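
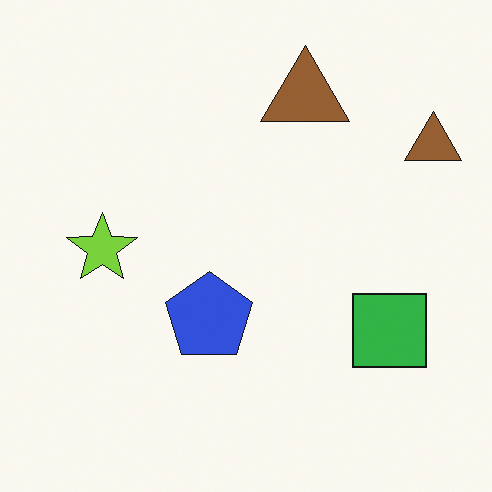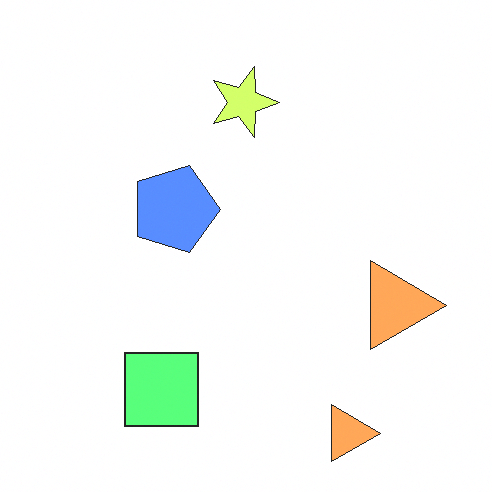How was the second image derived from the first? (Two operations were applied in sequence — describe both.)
This is the original image noticeably brightened, then rotated 90° clockwise.

Every pixel — background and shapes alike — is uniformly brightened. The green square sits in the bottom-right of the first image and the bottom-left of the second — consistent with a whole-image 90° clockwise rotation.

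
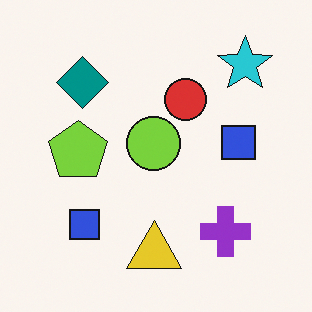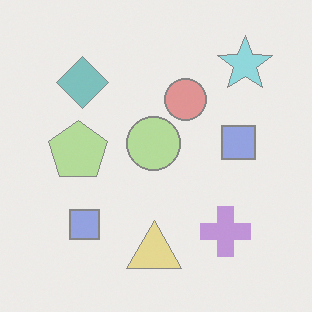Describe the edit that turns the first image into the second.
The second image is the first washed out (contrast reduced).

Tones are pushed toward mid-grey across the whole image — a global contrast change.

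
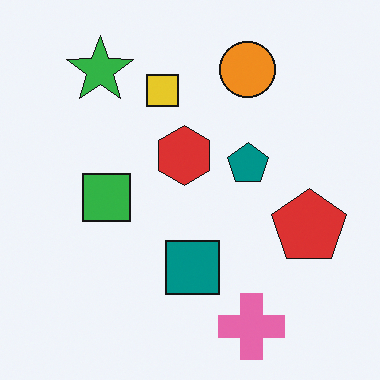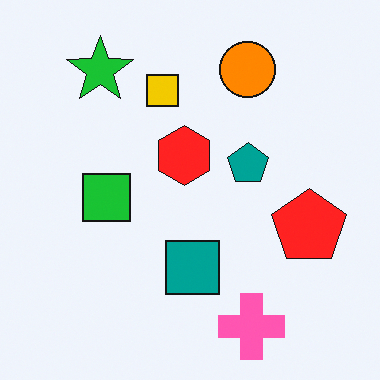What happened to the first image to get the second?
It was slightly oversaturated.

All colors are more vivid — a global saturation change.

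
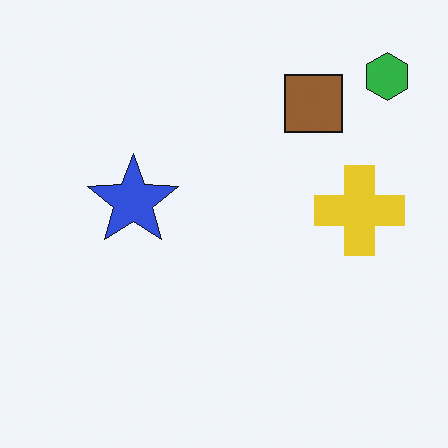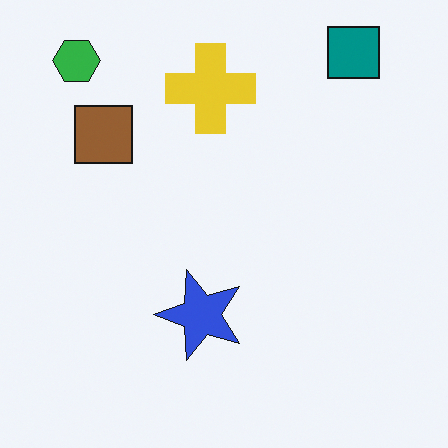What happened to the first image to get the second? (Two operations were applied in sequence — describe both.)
The image was rotated 90° counter-clockwise, then overlaid with an additional teal square.

The green hexagon sits in the top-right of the first image and the top-left of the second — consistent with a whole-image 90° counter-clockwise rotation. A teal square appears in the second image that is absent from the first.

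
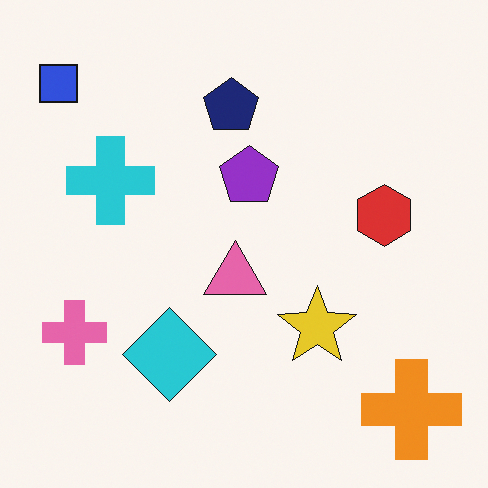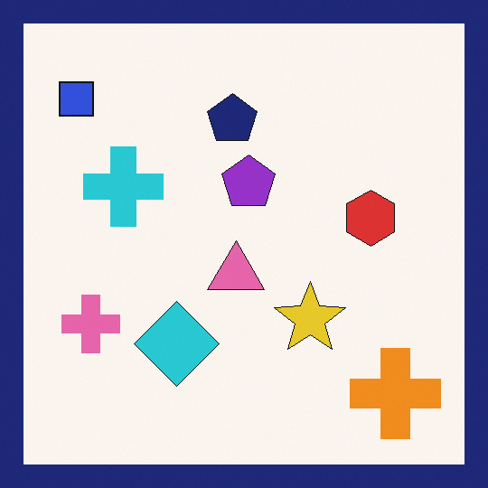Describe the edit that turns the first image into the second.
It was framed with a navy border.

A solid navy frame runs around the edge of the second image, with the content slightly shrunk inside it.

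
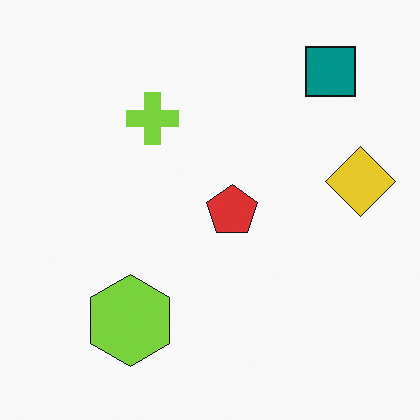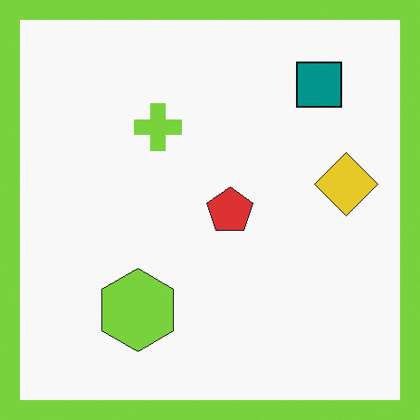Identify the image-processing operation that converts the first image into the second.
The image was framed with a lime border.

A solid lime frame runs around the edge of the second image, with the content slightly shrunk inside it.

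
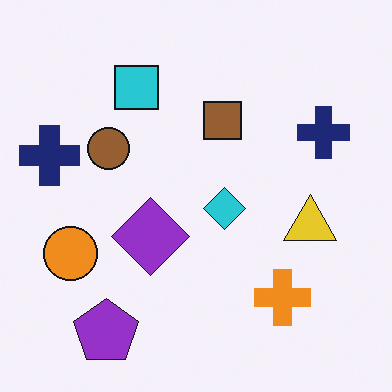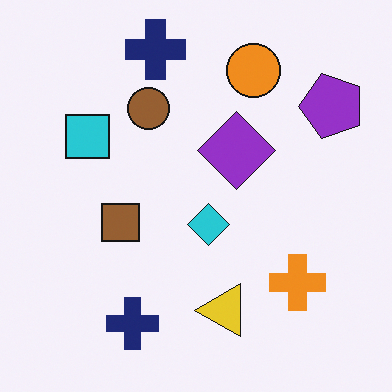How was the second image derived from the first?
The image was transposed (reflected across the top-left ↔ bottom-right diagonal).

Shapes have swapped their row and column positions — what was in the top-right is now in the bottom-left — a diagonal reflection.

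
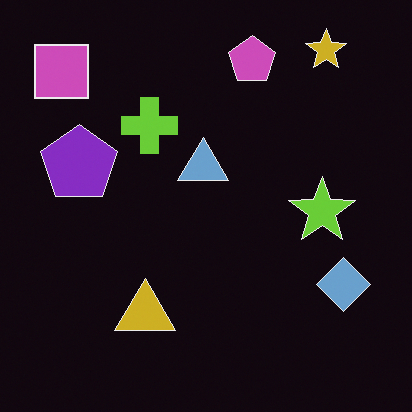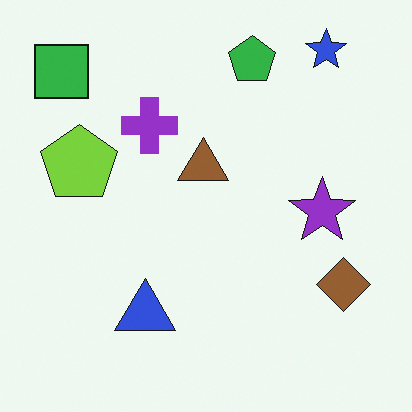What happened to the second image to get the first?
The first image is the second color-inverted (negative).

The light background has become dark and every shape's color is its complement — a photographic negative.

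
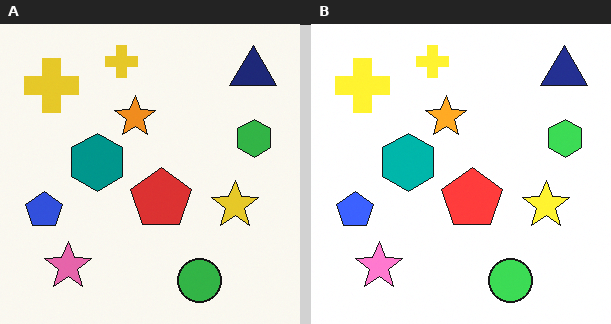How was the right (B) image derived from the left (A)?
Brightened a little.

Every pixel — background and shapes alike — is uniformly brightened.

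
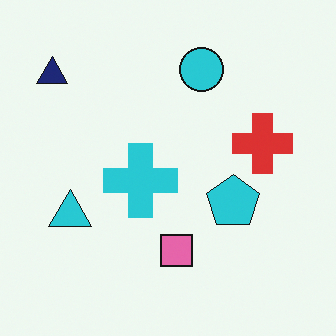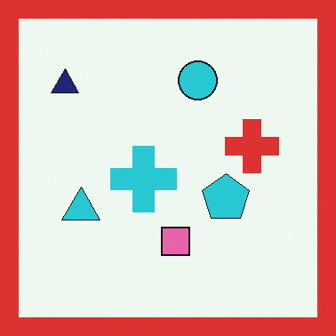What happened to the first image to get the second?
Framed with a red border.

A solid red frame runs around the edge of the second image, with the content slightly shrunk inside it.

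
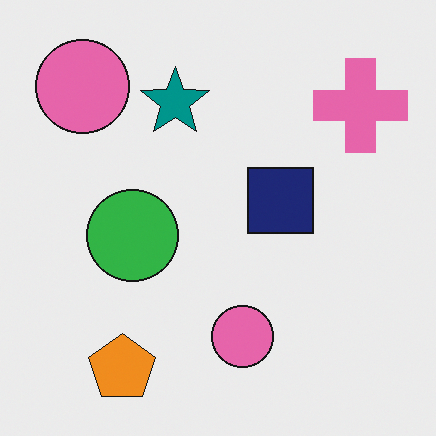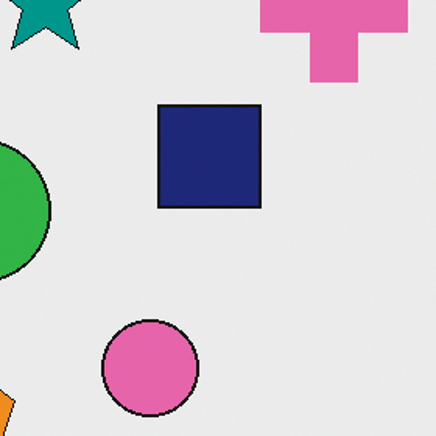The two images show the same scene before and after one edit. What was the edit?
The image was cropped slightly and scaled back up.

The visible shapes are larger and the field of view is narrower; shapes near the original edges may be partly or wholly outside the frame — a crop-and-rescale.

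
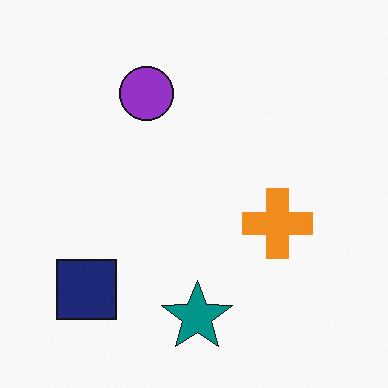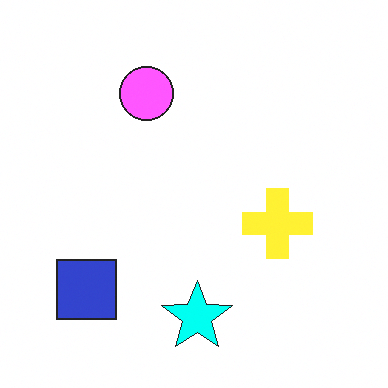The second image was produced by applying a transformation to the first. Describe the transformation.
The second image is the first substantially brightened.

Every pixel — background and shapes alike — is uniformly brightened.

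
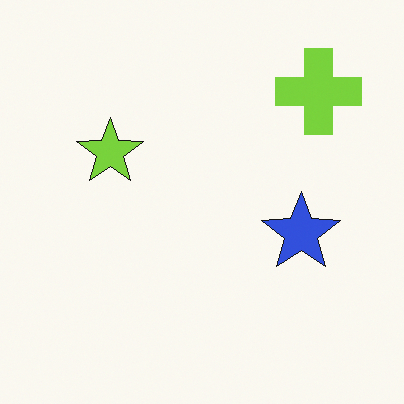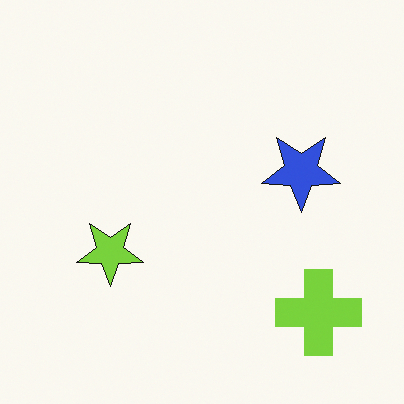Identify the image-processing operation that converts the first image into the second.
The transformation is: flipped vertically (top ↔ bottom).

The lime cross is in the top-right of the first image and the bottom-right of the second — shapes on opposite sides of the horizontal midline have swapped in a mirror flip.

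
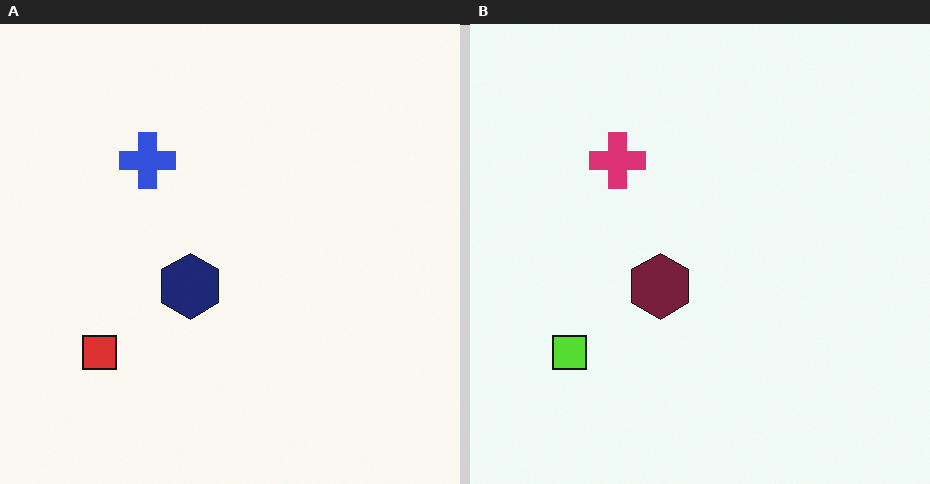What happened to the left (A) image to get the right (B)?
The transformation is: hue-shifted by a moderate amount.

Every shape's color has rotated by the same amount around the hue wheel — a uniform hue shift.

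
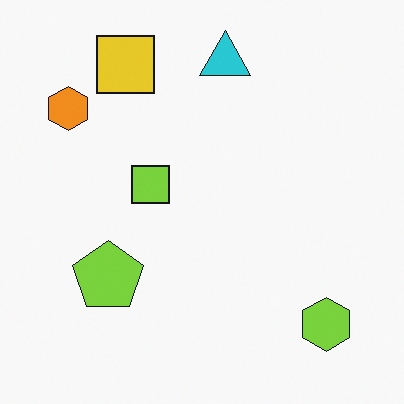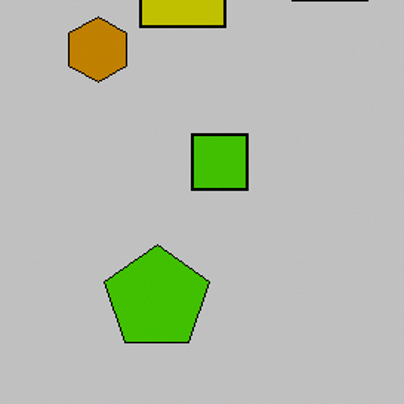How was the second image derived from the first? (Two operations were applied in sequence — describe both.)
It was heavily posterized to just a handful of flat colors, then cropped to a modestly smaller region and rescaled.

Each flat color has snapped to a coarser quantized level — most visibly, the near-white background has dropped to a flat grey. The visible shapes are larger and the field of view is narrower; shapes near the original edges may be partly or wholly outside the frame — a crop-and-rescale.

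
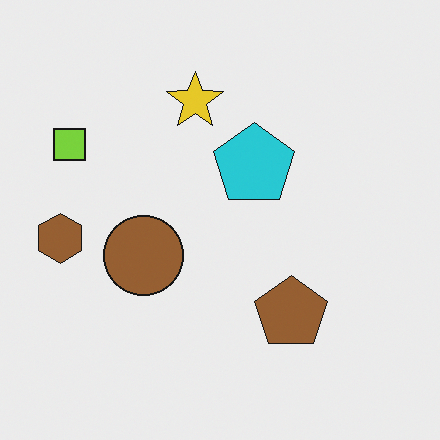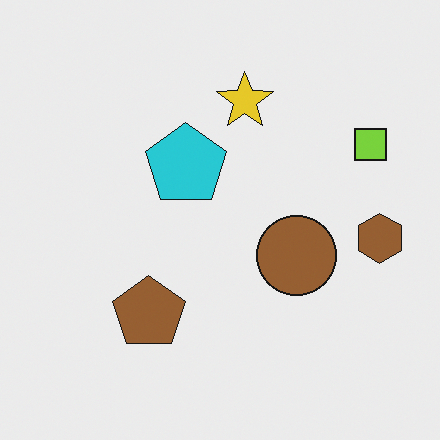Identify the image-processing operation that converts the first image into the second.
This is the original image flipped horizontally (left ↔ right).

The brown hexagon is in the left of the first image and the right of the second — shapes on opposite sides of the vertical midline have swapped in a mirror flip.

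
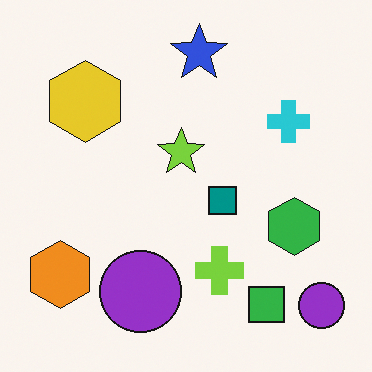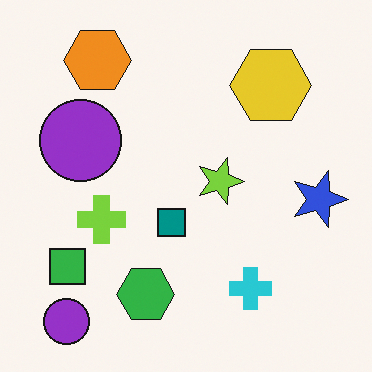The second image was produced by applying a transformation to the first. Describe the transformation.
The second image is the first rotated 90° clockwise.

The orange hexagon sits in the bottom-left of the first image and the top-left of the second — consistent with a whole-image 90° clockwise rotation.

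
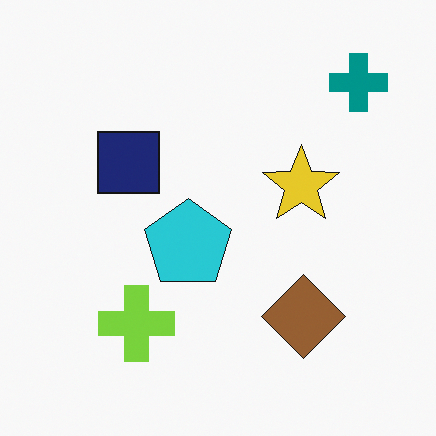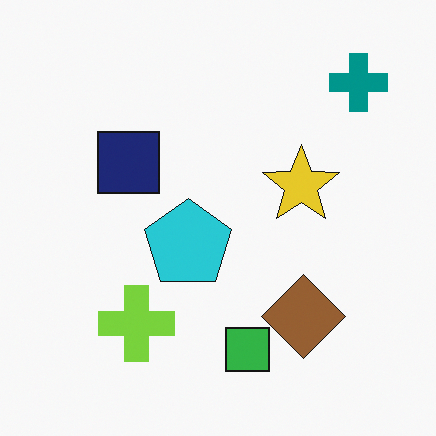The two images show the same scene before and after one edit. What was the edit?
This is the original image overlaid with an additional green square.

A green square appears in the second image that is absent from the first.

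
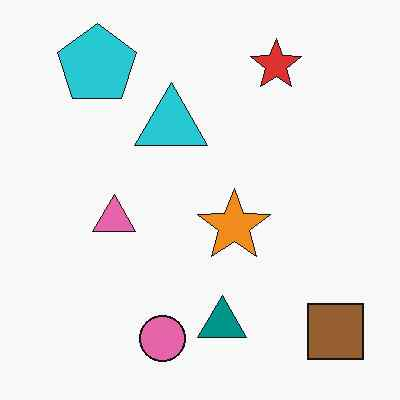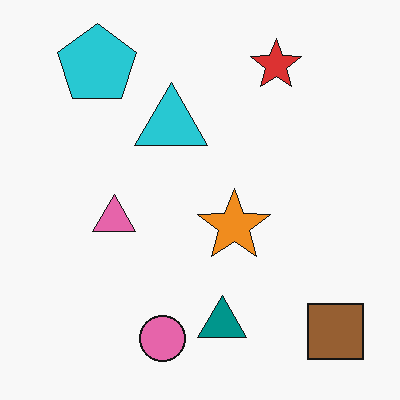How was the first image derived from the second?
Given moderate JPEG compression.

Blocky 8×8 compression artifacts appear around shape edges and the flat background shows ringing — characteristic JPEG degradation.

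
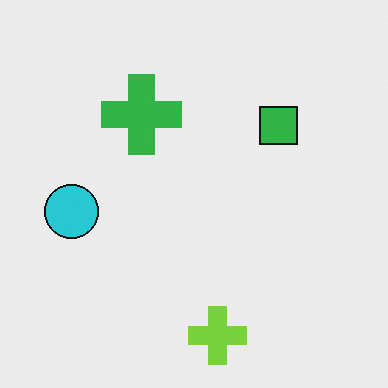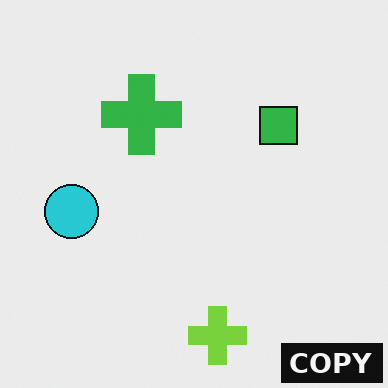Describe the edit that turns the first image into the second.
Watermarked with the text "COPY" in the lower-right corner.

A dark label reading "COPY" appears in the lower-right corner.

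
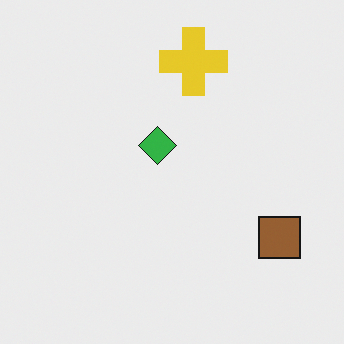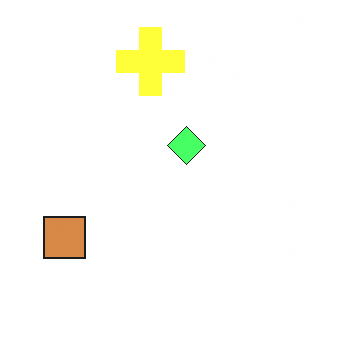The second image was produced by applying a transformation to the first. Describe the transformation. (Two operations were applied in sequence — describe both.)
The image was flipped horizontally (left ↔ right), then brightened a lot.

The brown square is in the bottom-right of the first image and the bottom-left of the second — shapes on opposite sides of the vertical midline have swapped in a mirror flip. Every pixel — background and shapes alike — is uniformly brightened.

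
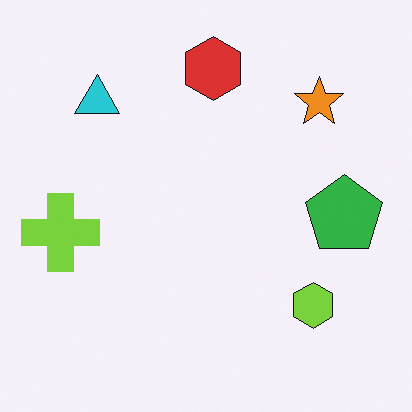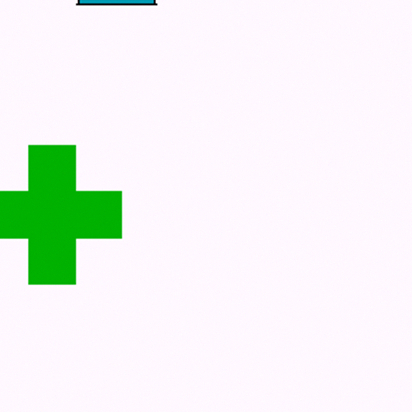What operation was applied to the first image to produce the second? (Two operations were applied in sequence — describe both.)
The transformation is: boosted in contrast, then cropped tightly and scaled back up.

Tones are pushed away from mid-grey across the whole image — a global contrast change. The visible shapes are larger and the field of view is narrower; shapes near the original edges may be partly or wholly outside the frame — a crop-and-rescale.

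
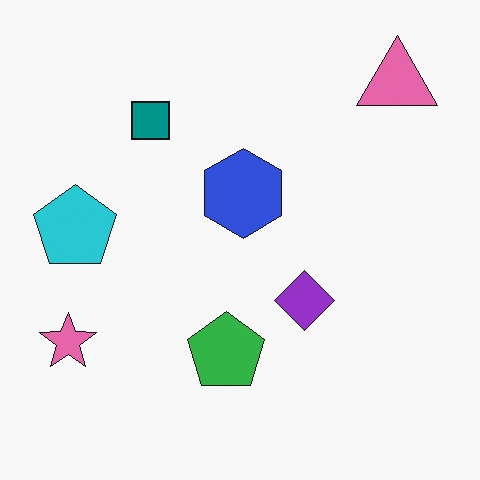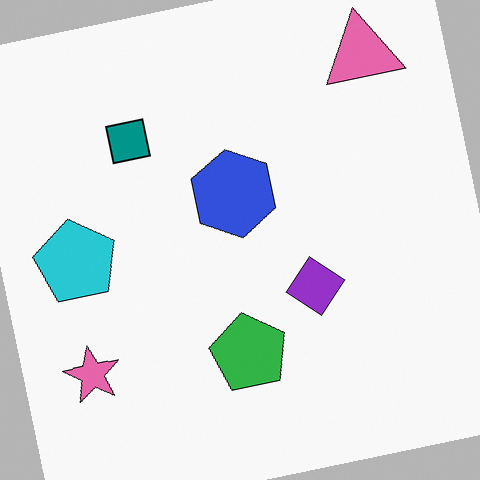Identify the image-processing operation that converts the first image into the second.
Rotated counter-clockwise by a slight angle.

Every shape is tilted by the same angle and the image corners show triangular fill wedges — a whole-image rotation by a non-right angle.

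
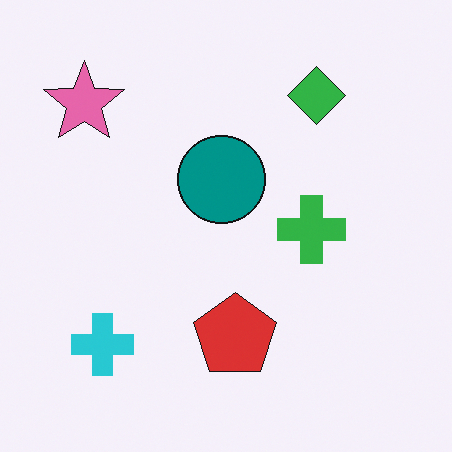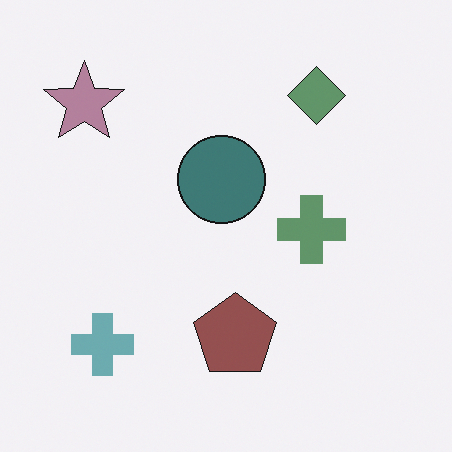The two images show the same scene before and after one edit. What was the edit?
The transformation is: heavily desaturated.

All colors are more muted and greyish — a global saturation change.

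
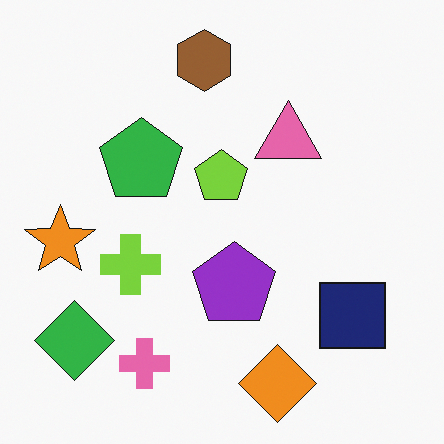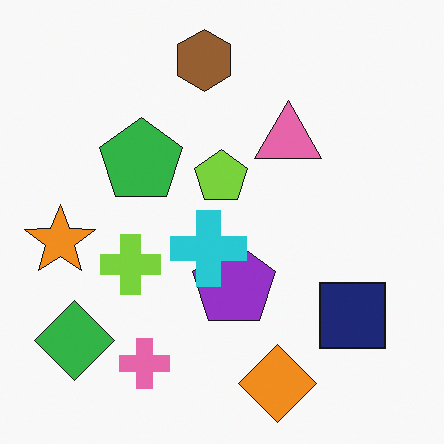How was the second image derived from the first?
The image was overlaid with an additional cyan cross.

A cyan cross appears in the second image that is absent from the first.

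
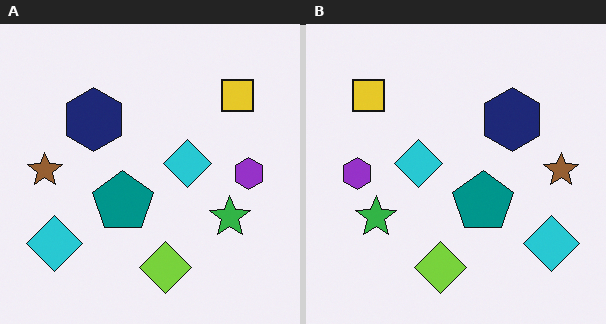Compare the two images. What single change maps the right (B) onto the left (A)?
The image was flipped horizontally (left ↔ right).

The brown star is in the right of the right (B) image and the left of the left (A) — shapes on opposite sides of the vertical midline have swapped in a mirror flip.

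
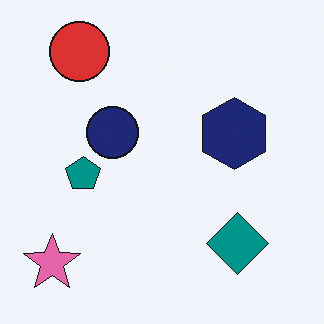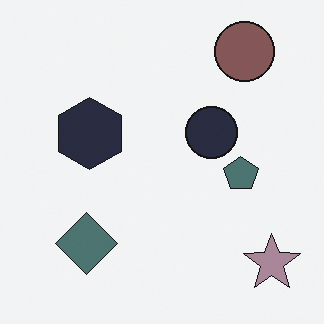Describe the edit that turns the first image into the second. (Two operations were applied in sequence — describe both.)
The transformation is: made much more muted (saturation change), then flipped horizontally (left ↔ right).

All colors are more muted and greyish — a global saturation change. The pink star is in the bottom-left of the first image and the bottom-right of the second — shapes on opposite sides of the vertical midline have swapped in a mirror flip.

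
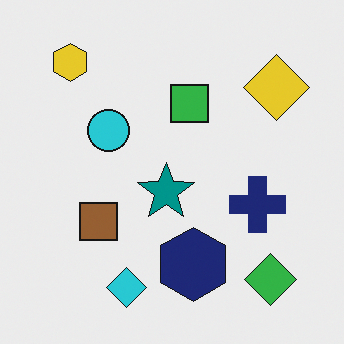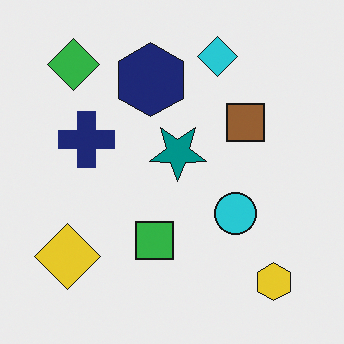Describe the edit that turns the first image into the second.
This is the original image rotated 180°.

The yellow hexagon sits in the top-left of the first image and the bottom-right of the second — consistent with a whole-image 180° rotation.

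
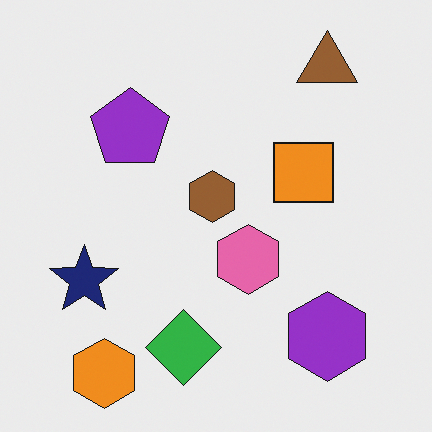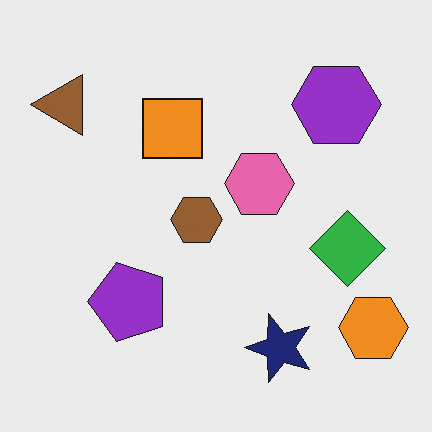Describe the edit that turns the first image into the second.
This is the original image rotated 90° counter-clockwise.

The orange hexagon sits in the bottom-left of the first image and the bottom-right of the second — consistent with a whole-image 90° counter-clockwise rotation.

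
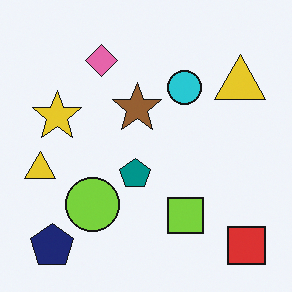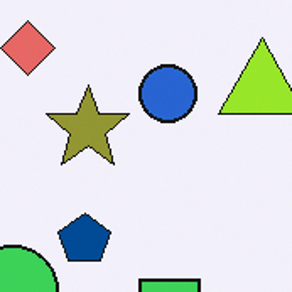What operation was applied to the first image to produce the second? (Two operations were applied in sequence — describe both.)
The second image is the first cropped to a noticeably smaller region and rescaled, then hue-shifted slightly.

The visible shapes are larger and the field of view is narrower; shapes near the original edges may be partly or wholly outside the frame — a crop-and-rescale. Every shape's color has rotated by the same amount around the hue wheel — a uniform hue shift.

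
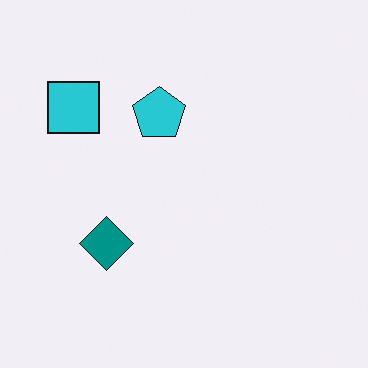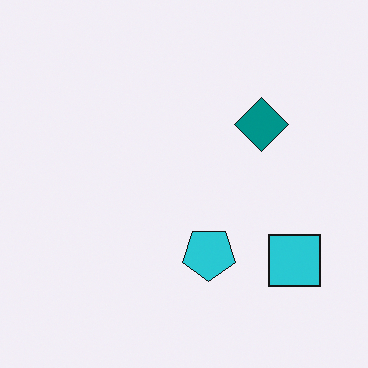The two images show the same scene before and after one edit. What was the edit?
The second image is the first rotated 180°.

The cyan square sits in the top-left of the first image and the bottom-right of the second — consistent with a whole-image 180° rotation.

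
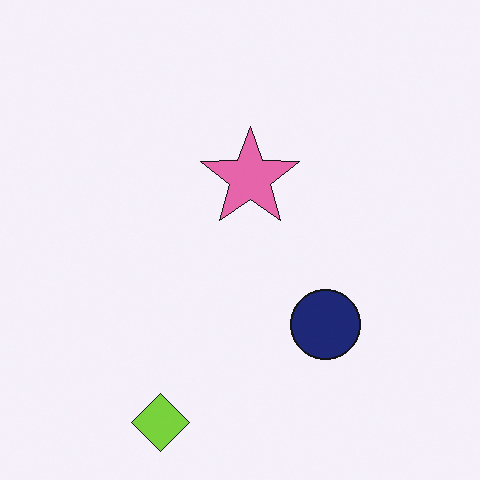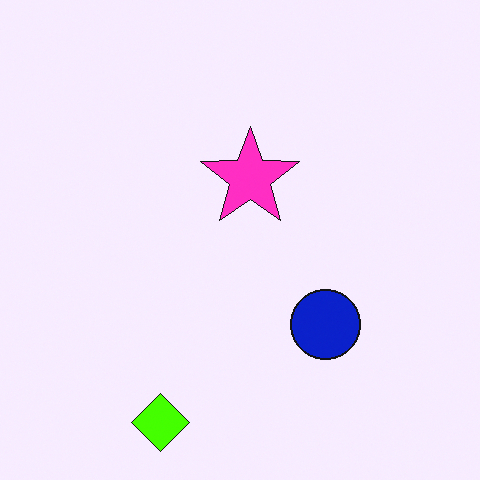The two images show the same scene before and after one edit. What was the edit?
This is the original image heavily oversaturated.

All colors are more vivid — a global saturation change.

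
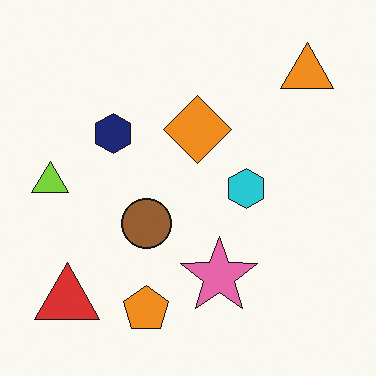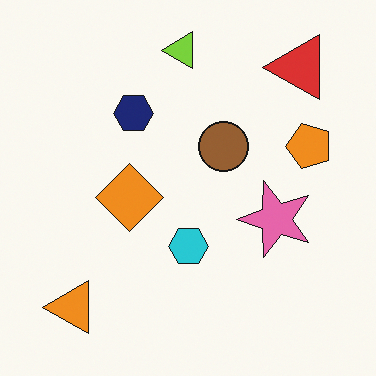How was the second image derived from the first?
Transposed (reflected across the top-left ↔ bottom-right diagonal).

Shapes have swapped their row and column positions — what was in the top-right is now in the bottom-left — a diagonal reflection.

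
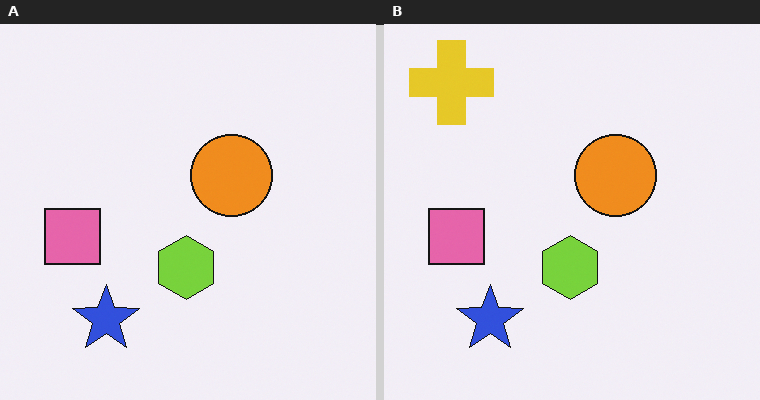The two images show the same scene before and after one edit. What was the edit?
This is the original image overlaid with an additional yellow cross.

A yellow cross appears in the right (B) image that is absent from the left (A).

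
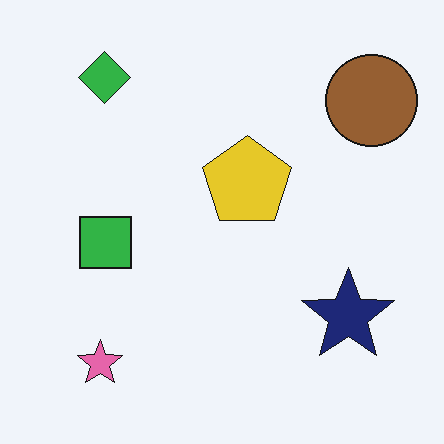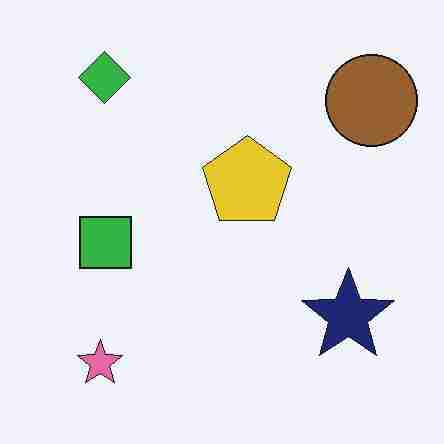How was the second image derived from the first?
Degraded with heavy JPEG compression.

Blocky 8×8 compression artifacts appear around shape edges and the flat background shows ringing — characteristic JPEG degradation.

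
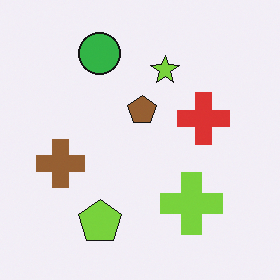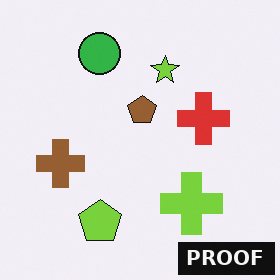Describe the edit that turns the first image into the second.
The image was watermarked with the text "PROOF" in the lower-right corner.

A dark label reading "PROOF" appears in the lower-right corner.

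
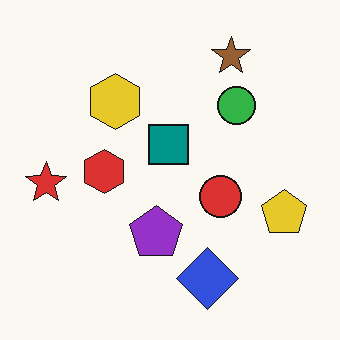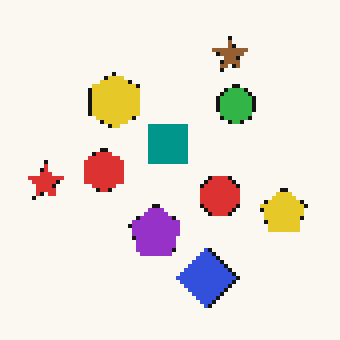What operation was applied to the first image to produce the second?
The transformation is: lightly pixelated (a mild mosaic effect).

Shapes are reduced to large square blocks; fine edges and outlines are lost — a downscale-then-upscale (mosaic) effect.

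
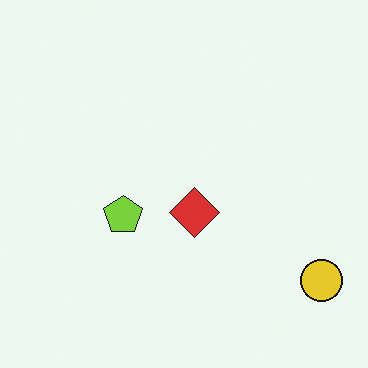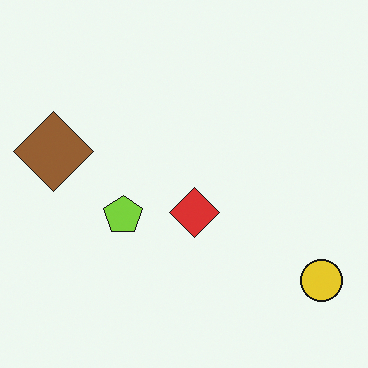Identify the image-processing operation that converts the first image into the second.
It was overlaid with an additional brown diamond.

A brown diamond appears in the second image that is absent from the first.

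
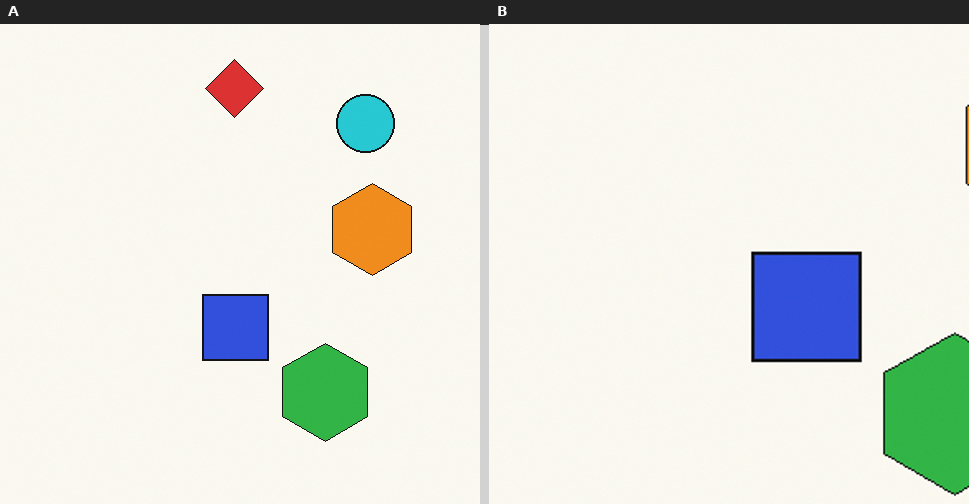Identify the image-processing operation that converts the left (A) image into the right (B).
It was cropped to a noticeably smaller region and rescaled.

The visible shapes are larger and the field of view is narrower; shapes near the original edges may be partly or wholly outside the frame — a crop-and-rescale.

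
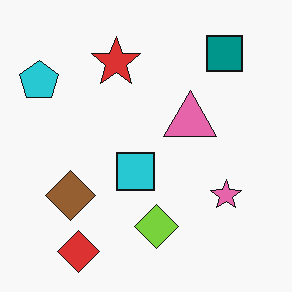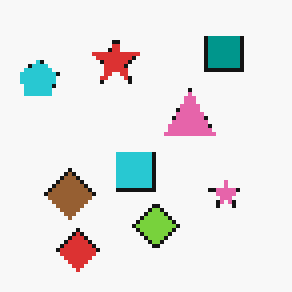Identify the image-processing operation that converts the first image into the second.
It was lightly pixelated (a mild mosaic effect).

Shapes are reduced to large square blocks; fine edges and outlines are lost — a downscale-then-upscale (mosaic) effect.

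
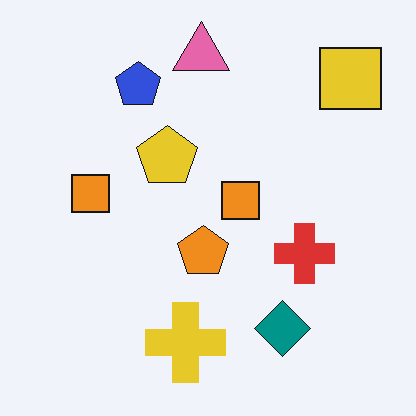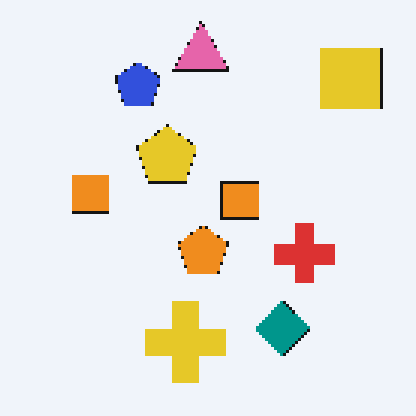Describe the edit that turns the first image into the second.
The second image is the first lightly pixelated (a mild mosaic effect).

Shapes are reduced to large square blocks; fine edges and outlines are lost — a downscale-then-upscale (mosaic) effect.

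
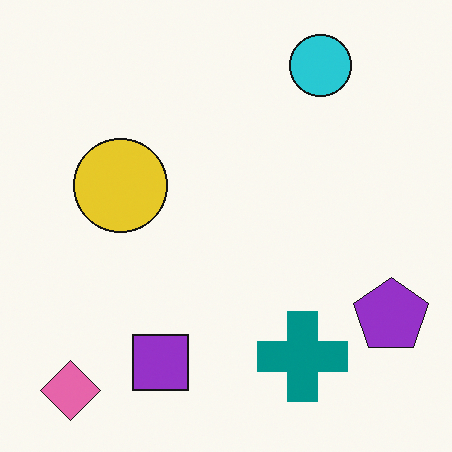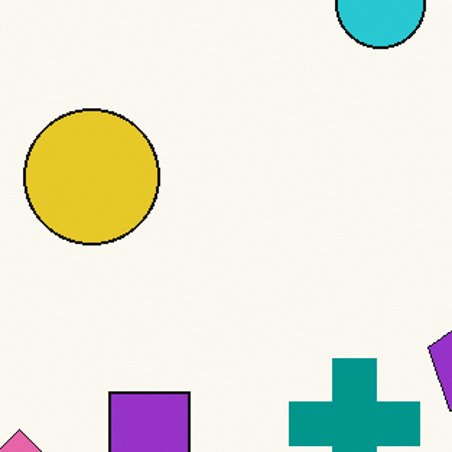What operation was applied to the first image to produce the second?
It was cropped slightly and scaled back up.

The visible shapes are larger and the field of view is narrower; shapes near the original edges may be partly or wholly outside the frame — a crop-and-rescale.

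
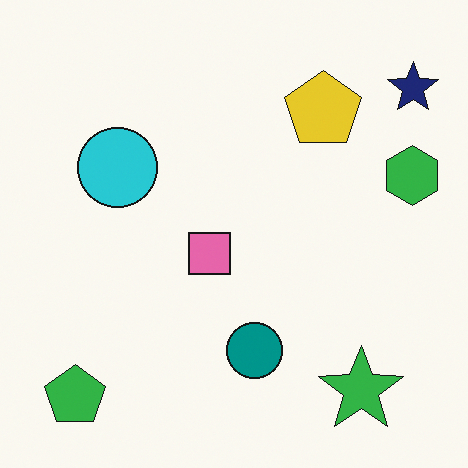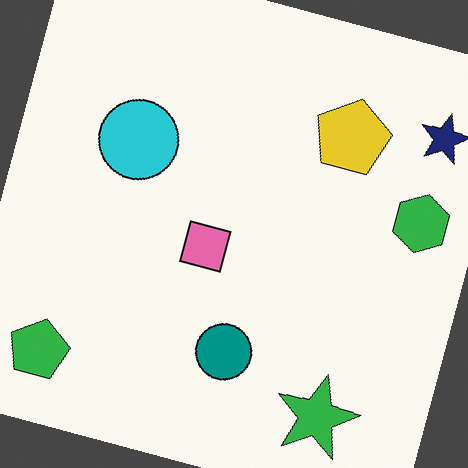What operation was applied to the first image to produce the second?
The transformation is: rotated clockwise by a moderate amount.

Every shape is tilted by the same angle and the image corners show triangular fill wedges — a whole-image rotation by a non-right angle.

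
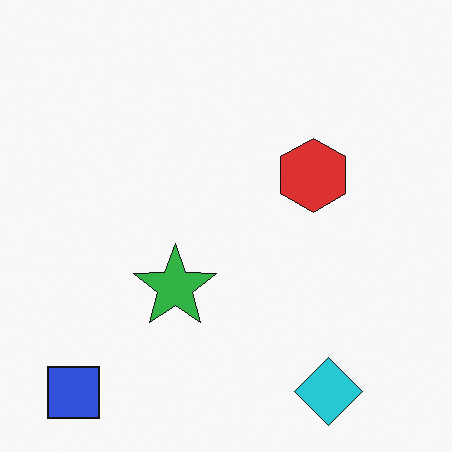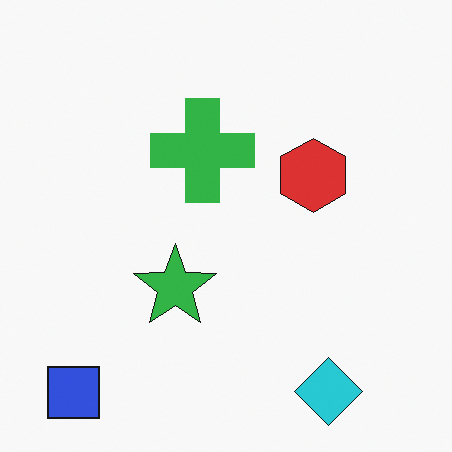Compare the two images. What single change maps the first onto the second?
It was overlaid with an additional green cross.

A green cross appears in the second image that is absent from the first.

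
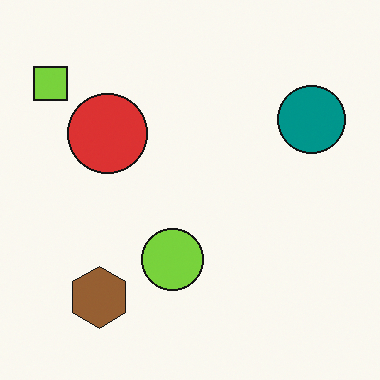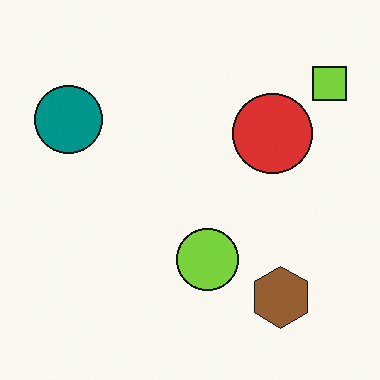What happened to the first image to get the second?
Flipped horizontally (left ↔ right).

The lime square is in the top-left of the first image and the top-right of the second — shapes on opposite sides of the vertical midline have swapped in a mirror flip.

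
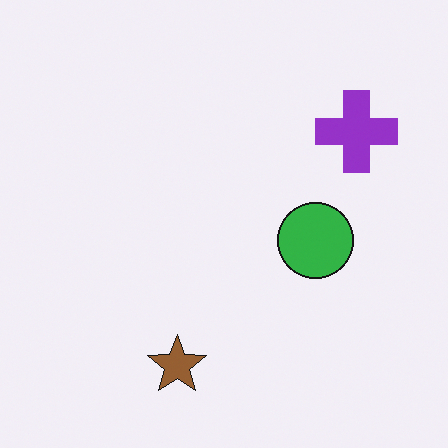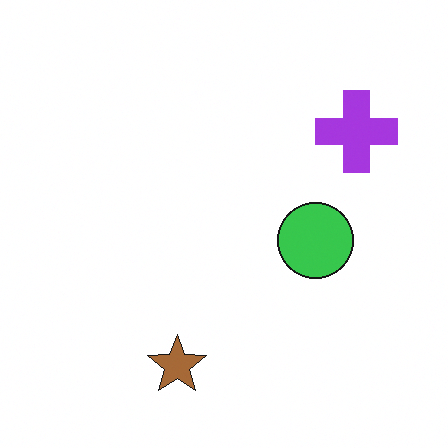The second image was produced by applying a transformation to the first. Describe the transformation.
The second image is the first brightened a little.

Every pixel — background and shapes alike — is uniformly brightened.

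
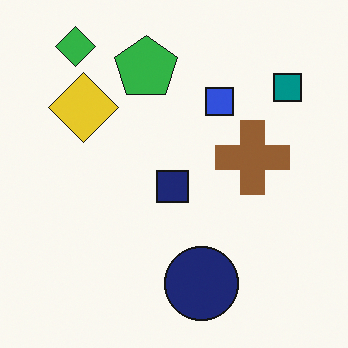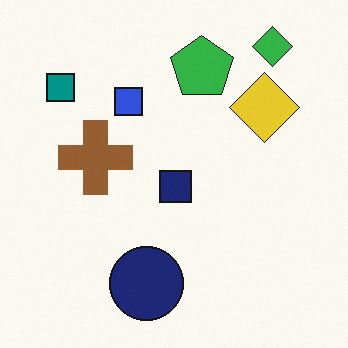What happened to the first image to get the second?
This is the original image flipped horizontally (left ↔ right).

The teal square is in the top-right of the first image and the top-left of the second — shapes on opposite sides of the vertical midline have swapped in a mirror flip.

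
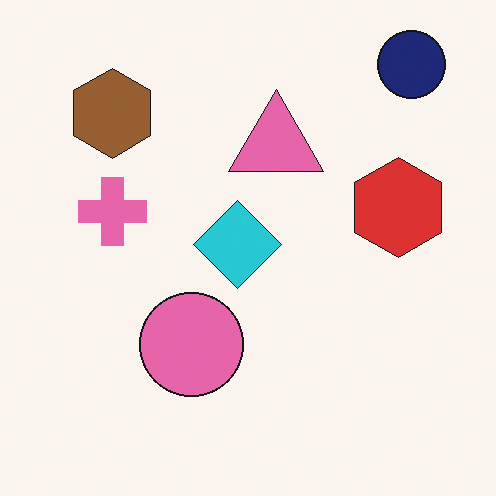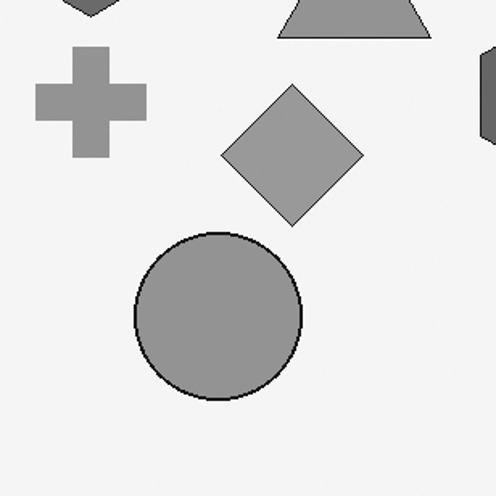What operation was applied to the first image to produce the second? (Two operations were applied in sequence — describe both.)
This is the original image converted to grayscale, then cropped to a modestly smaller region and rescaled.

All color is removed — every shape is now a shade of grey. The visible shapes are larger and the field of view is narrower; shapes near the original edges may be partly or wholly outside the frame — a crop-and-rescale.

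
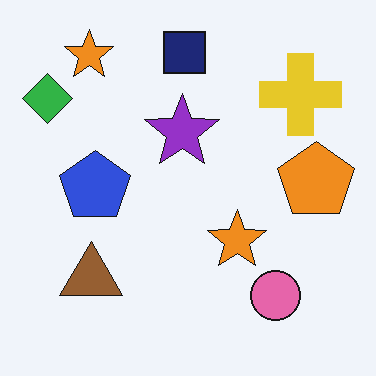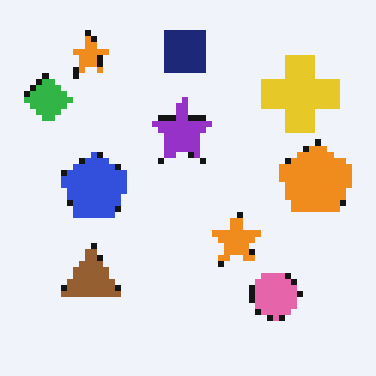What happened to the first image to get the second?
It was pixelated into visible square blocks.

Shapes are reduced to large square blocks; fine edges and outlines are lost — a downscale-then-upscale (mosaic) effect.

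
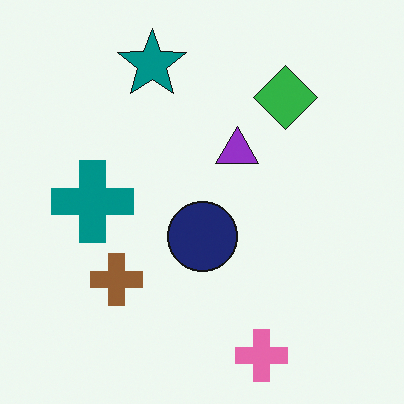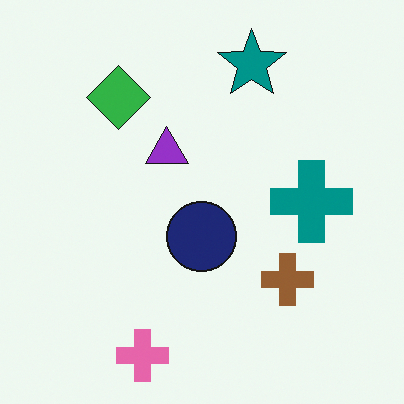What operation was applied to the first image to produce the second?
Flipped horizontally (left ↔ right).

The teal cross is in the left of the first image and the right of the second — shapes on opposite sides of the vertical midline have swapped in a mirror flip.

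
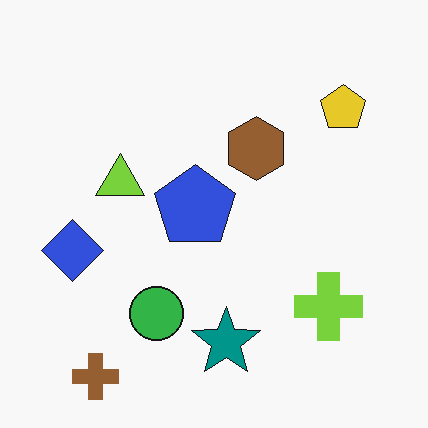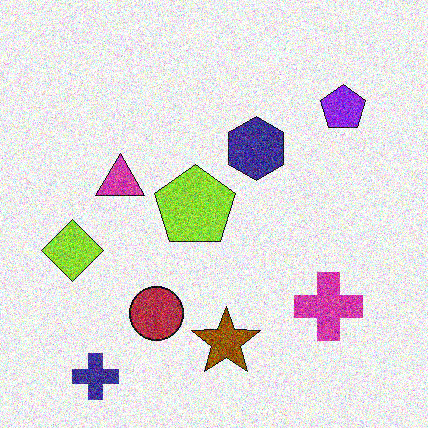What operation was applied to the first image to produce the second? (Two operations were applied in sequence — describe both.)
The image was hue-shifted by a large amount, then degraded with strong gaussian noise.

Every shape's color has rotated by the same amount around the hue wheel — a uniform hue shift. Random speckle covers the whole image, including the flat background.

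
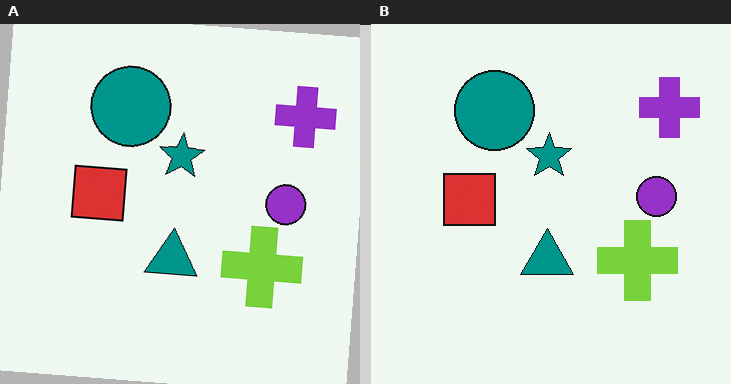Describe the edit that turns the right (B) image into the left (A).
Rotated clockwise by a slight angle.

Every shape is tilted by the same angle and the image corners show triangular fill wedges — a whole-image rotation by a non-right angle.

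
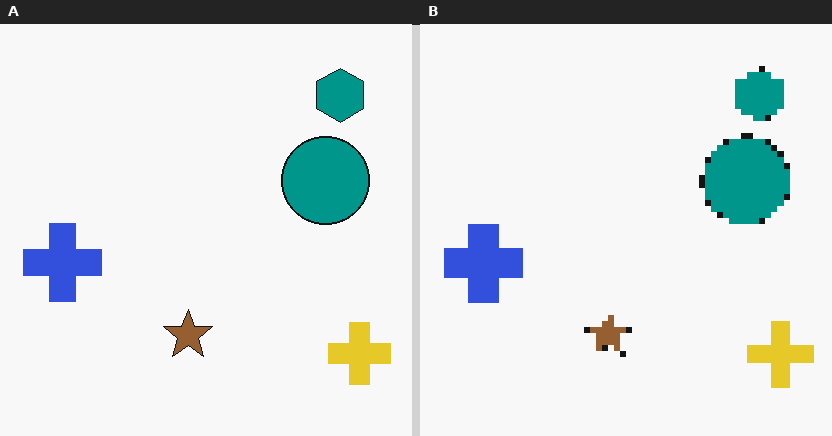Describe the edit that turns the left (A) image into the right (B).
The right (B) image is the left (A) pixelated into visible square blocks.

Shapes are reduced to large square blocks; fine edges and outlines are lost — a downscale-then-upscale (mosaic) effect.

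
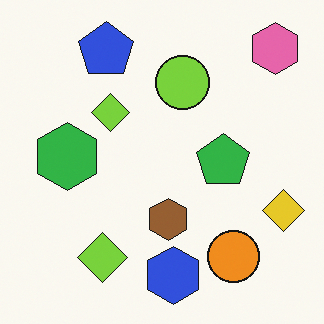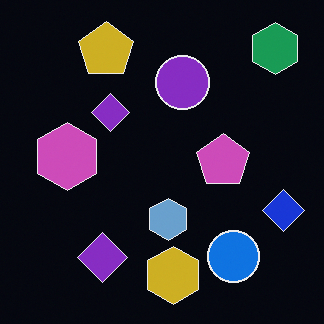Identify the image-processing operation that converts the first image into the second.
Color-inverted (negative).

The light background has become dark and every shape's color is its complement — a photographic negative.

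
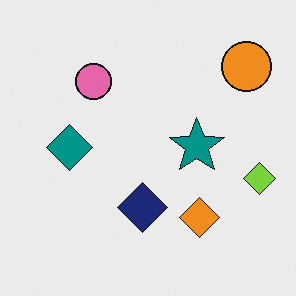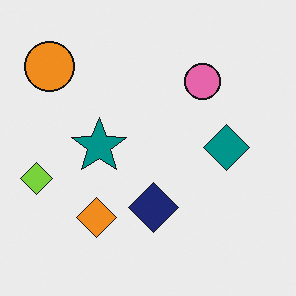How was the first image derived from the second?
It was flipped horizontally (left ↔ right).

The lime diamond is in the left of the second image and the right of the first — shapes on opposite sides of the vertical midline have swapped in a mirror flip.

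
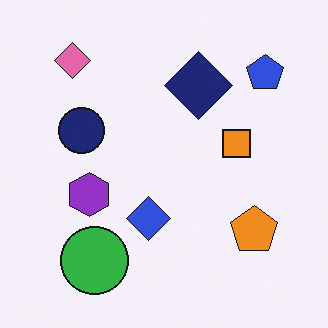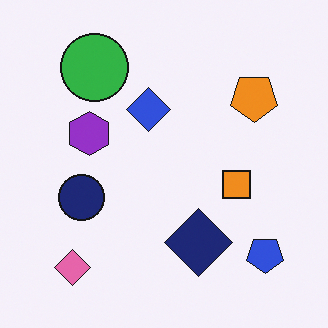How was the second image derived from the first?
The transformation is: flipped vertically (top ↔ bottom).

The pink diamond is in the top-left of the first image and the bottom-left of the second — shapes on opposite sides of the horizontal midline have swapped in a mirror flip.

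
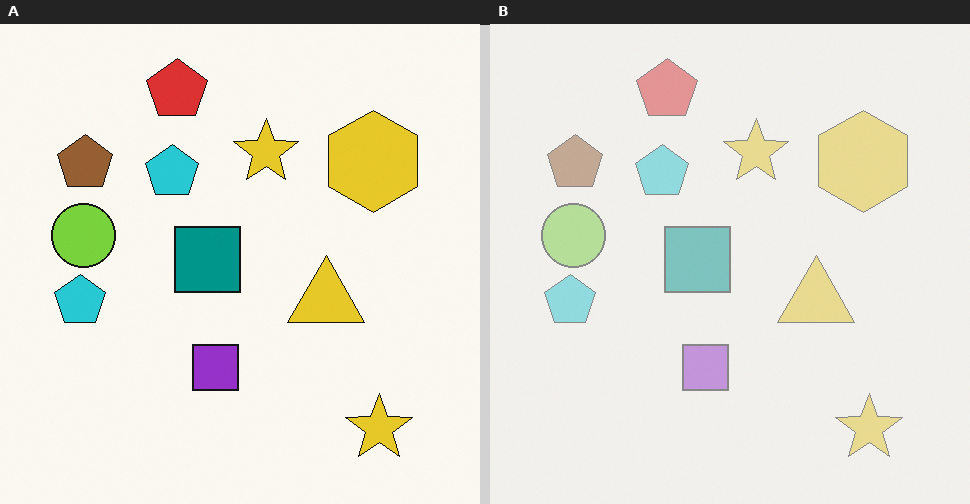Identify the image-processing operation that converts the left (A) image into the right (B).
The image was washed out (contrast reduced).

Tones are pushed toward mid-grey across the whole image — a global contrast change.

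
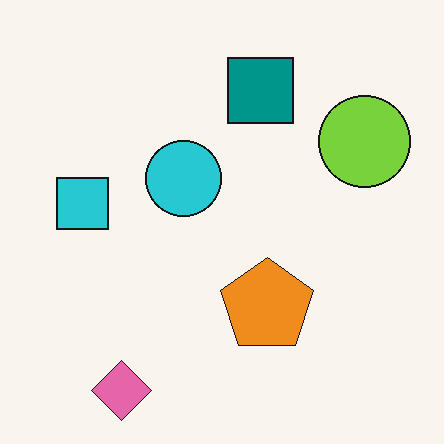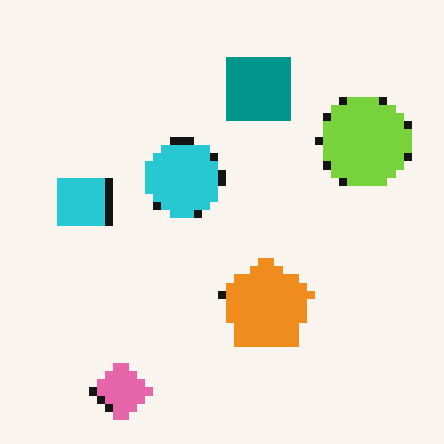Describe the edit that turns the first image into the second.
It was pixelated into visible square blocks.

Shapes are reduced to large square blocks; fine edges and outlines are lost — a downscale-then-upscale (mosaic) effect.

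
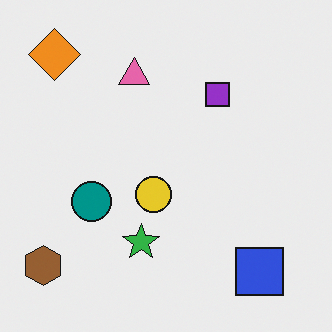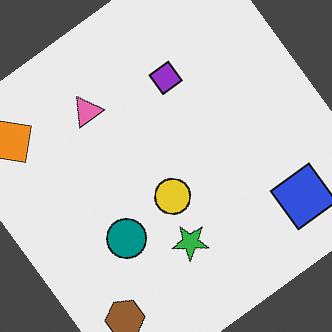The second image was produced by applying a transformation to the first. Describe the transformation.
Rotated counter-clockwise by a large amount — several tens of degrees.

Every shape is tilted by the same angle and the image corners show triangular fill wedges — a whole-image rotation by a non-right angle.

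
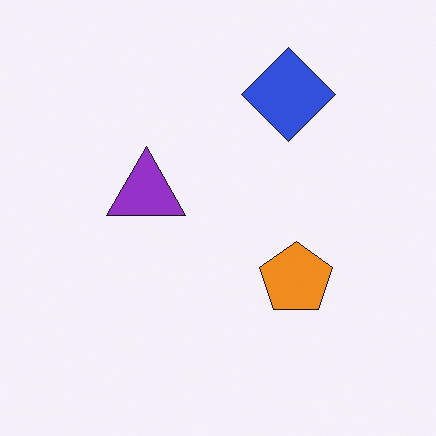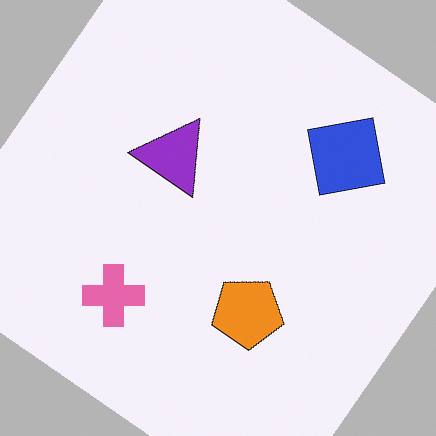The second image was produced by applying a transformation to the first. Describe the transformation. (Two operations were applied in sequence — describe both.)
It was rotated clockwise by a large amount — several tens of degrees, then overlaid with an additional pink cross.

Every shape is tilted by the same angle and the image corners show triangular fill wedges — a whole-image rotation by a non-right angle. A pink cross appears in the second image that is absent from the first.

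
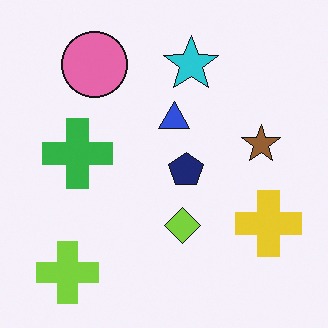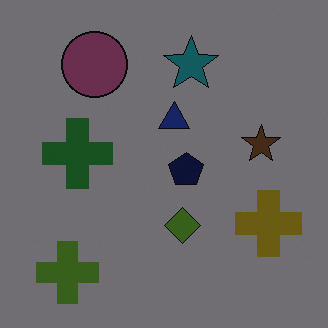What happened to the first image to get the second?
Noticeably darkened.

Every pixel — background and shapes alike — is uniformly darkened.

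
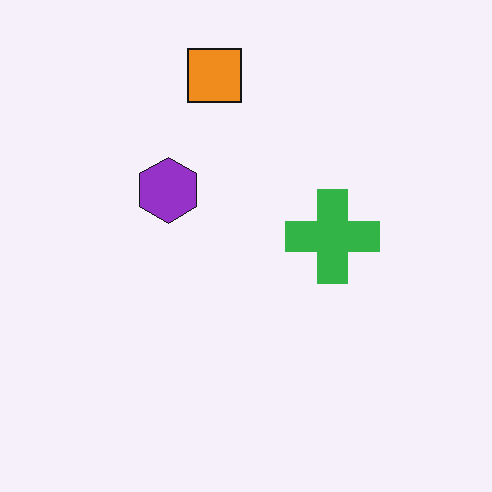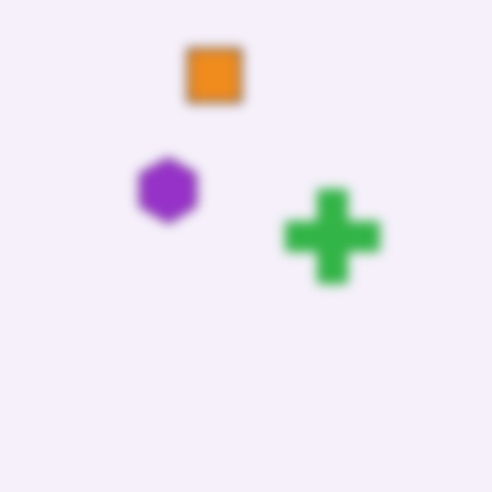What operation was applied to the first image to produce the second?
The second image is the first heavily blurred.

Shape edges and outlines are uniformly softened across the whole image.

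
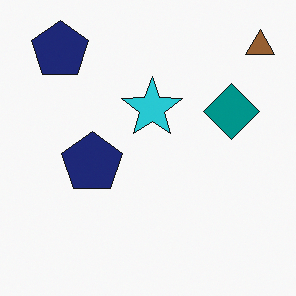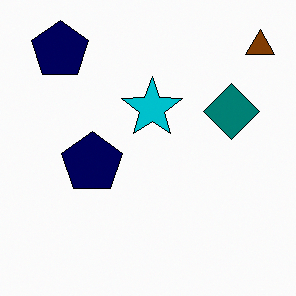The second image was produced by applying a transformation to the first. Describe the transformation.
The image was given slightly increased contrast.

Tones are pushed away from mid-grey across the whole image — a global contrast change.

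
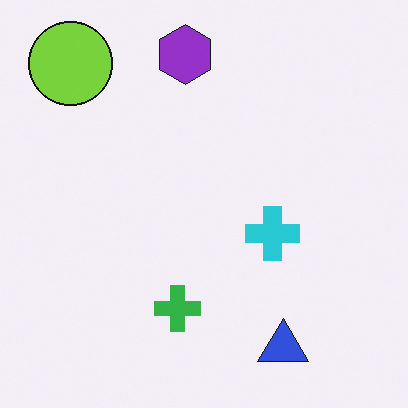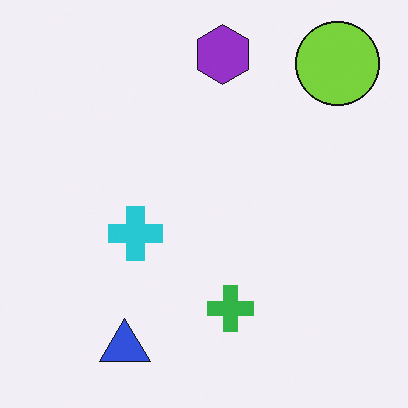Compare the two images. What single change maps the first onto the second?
The image was flipped horizontally (left ↔ right).

The lime circle is in the top-left of the first image and the top-right of the second — shapes on opposite sides of the vertical midline have swapped in a mirror flip.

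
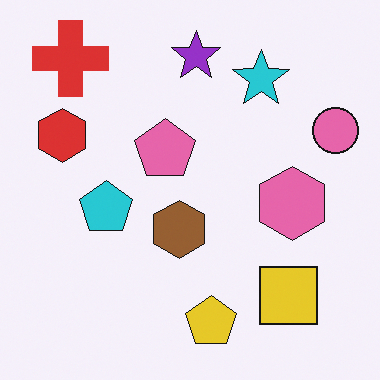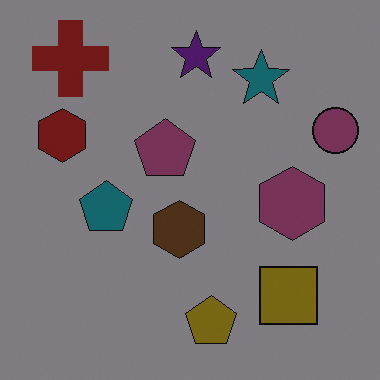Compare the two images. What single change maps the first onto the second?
Darkened a lot.

Every pixel — background and shapes alike — is uniformly darkened.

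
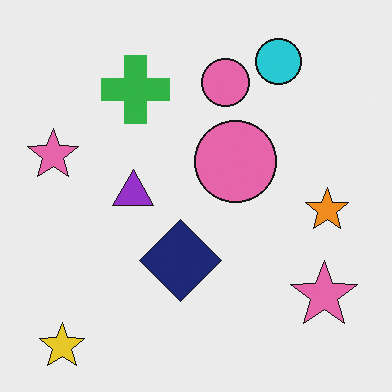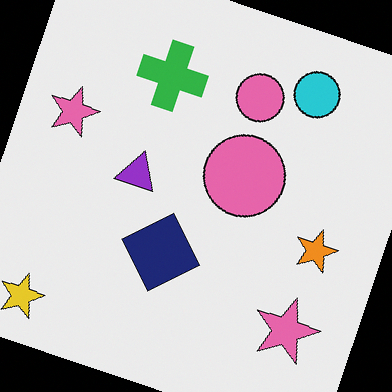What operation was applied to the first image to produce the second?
It was rotated clockwise by a clearly visible amount.

Every shape is tilted by the same angle and the image corners show triangular fill wedges — a whole-image rotation by a non-right angle.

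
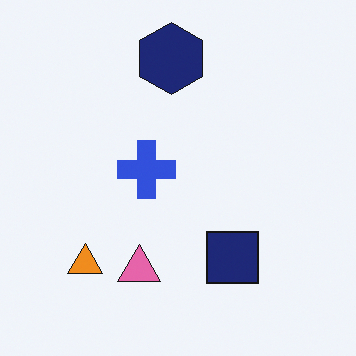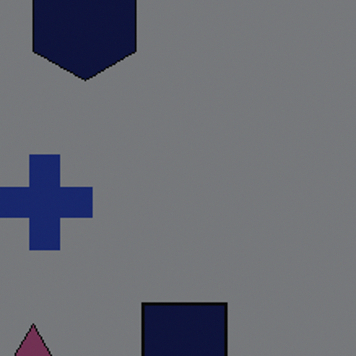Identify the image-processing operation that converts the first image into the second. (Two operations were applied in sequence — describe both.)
Substantially darkened, then cropped tightly and scaled back up.

Every pixel — background and shapes alike — is uniformly darkened. The visible shapes are larger and the field of view is narrower; shapes near the original edges may be partly or wholly outside the frame — a crop-and-rescale.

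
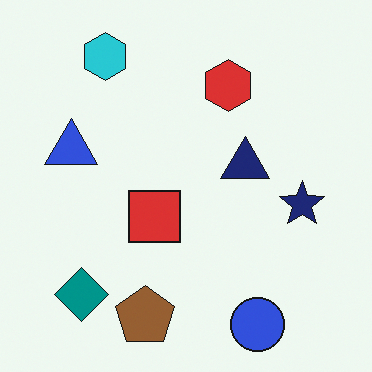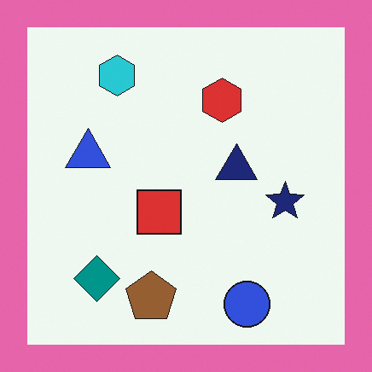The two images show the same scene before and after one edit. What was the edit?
It was framed with a pink border.

A solid pink frame runs around the edge of the second image, with the content slightly shrunk inside it.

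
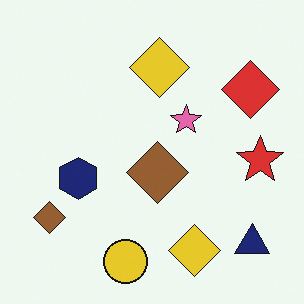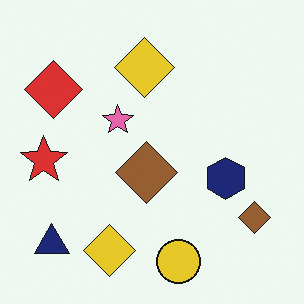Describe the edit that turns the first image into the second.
The second image is the first flipped horizontally (left ↔ right).

The red star is in the right of the first image and the left of the second — shapes on opposite sides of the vertical midline have swapped in a mirror flip.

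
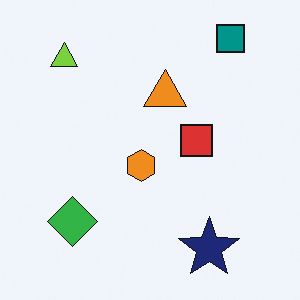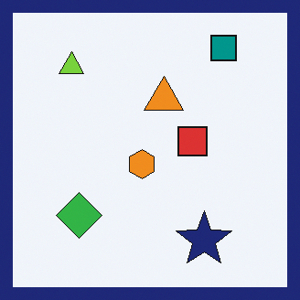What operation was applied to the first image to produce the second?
This is the original image framed with a navy border.

A solid navy frame runs around the edge of the second image, with the content slightly shrunk inside it.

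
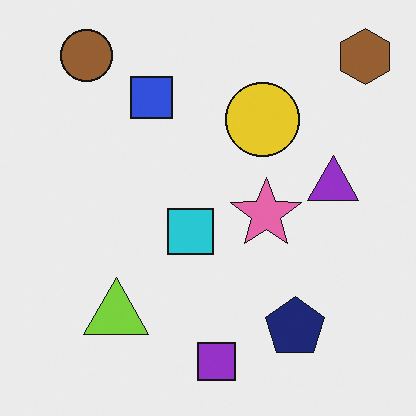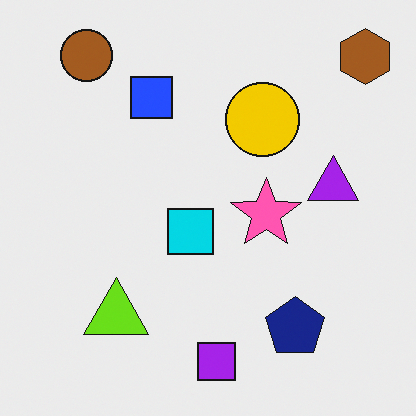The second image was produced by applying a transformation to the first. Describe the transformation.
Slightly oversaturated.

All colors are more vivid — a global saturation change.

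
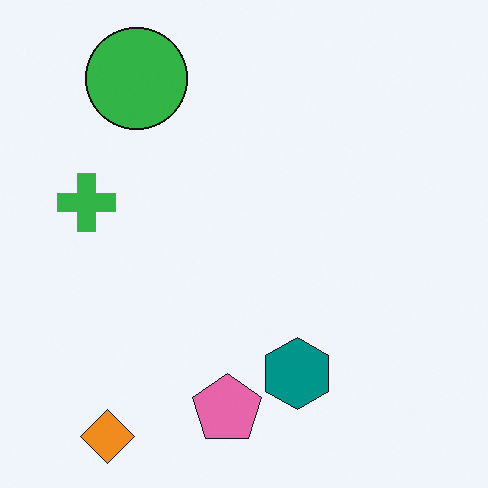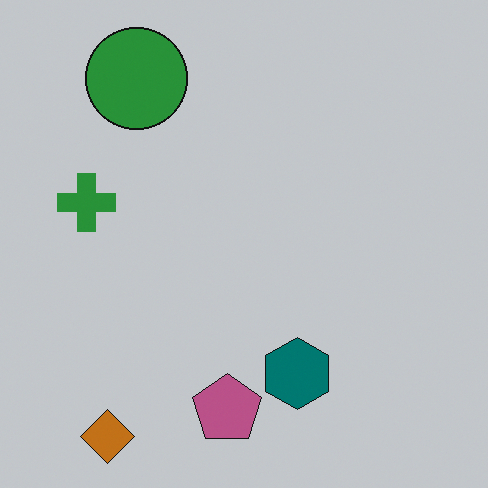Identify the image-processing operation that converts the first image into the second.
Slightly darkened.

Every pixel — background and shapes alike — is uniformly darkened.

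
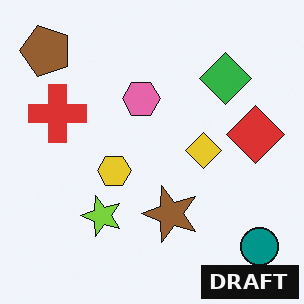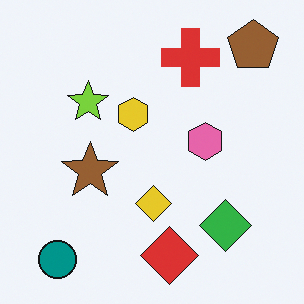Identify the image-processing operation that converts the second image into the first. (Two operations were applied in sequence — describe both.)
Rotated 90° counter-clockwise, then watermarked with the text "DRAFT" in the lower-right corner.

The brown pentagon sits in the top-right of the second image and the top-left of the first — consistent with a whole-image 90° counter-clockwise rotation. A dark label reading "DRAFT" appears in the lower-right corner.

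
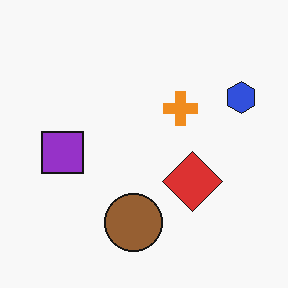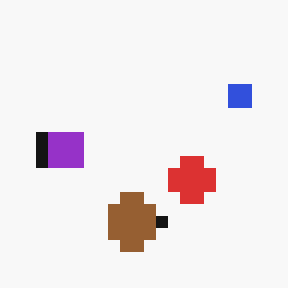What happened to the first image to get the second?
Heavily pixelated into large blocks.

Shapes are reduced to large square blocks; fine edges and outlines are lost — a downscale-then-upscale (mosaic) effect.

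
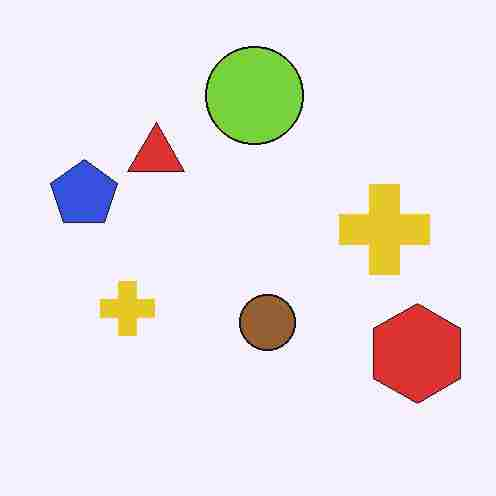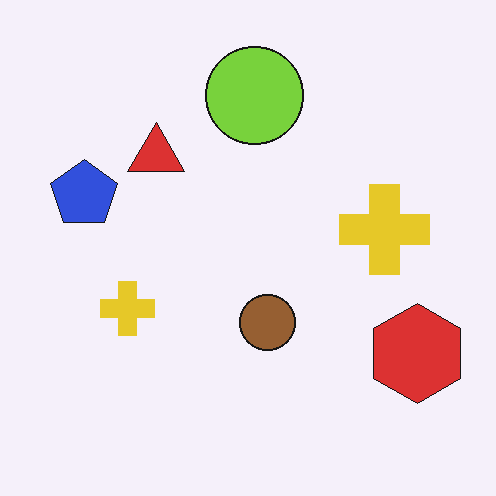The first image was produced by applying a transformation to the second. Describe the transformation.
The transformation is: degraded with heavy JPEG compression.

Blocky 8×8 compression artifacts appear around shape edges and the flat background shows ringing — characteristic JPEG degradation.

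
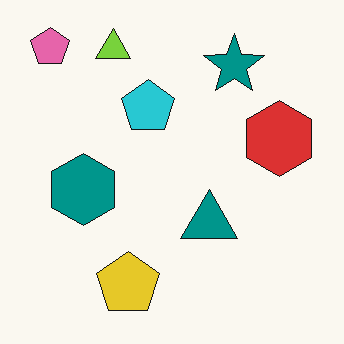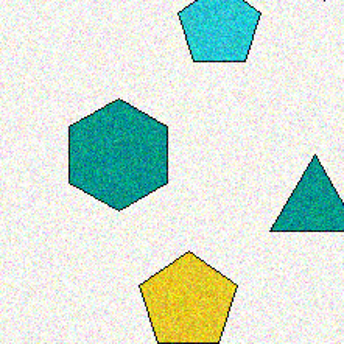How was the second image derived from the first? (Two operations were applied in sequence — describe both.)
The transformation is: degraded with moderate additive noise, then cropped slightly and scaled back up.

Random speckle covers the whole image, including the flat background. The visible shapes are larger and the field of view is narrower; shapes near the original edges may be partly or wholly outside the frame — a crop-and-rescale.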